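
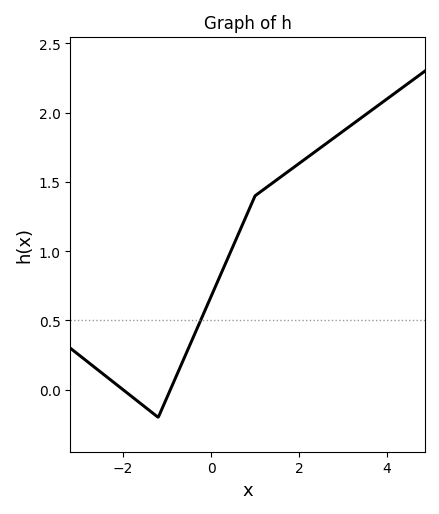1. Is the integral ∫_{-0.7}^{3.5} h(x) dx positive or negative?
positive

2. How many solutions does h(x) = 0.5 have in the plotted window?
1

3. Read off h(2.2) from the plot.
1.68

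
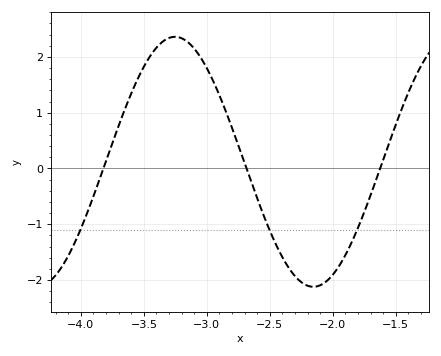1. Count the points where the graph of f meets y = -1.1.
3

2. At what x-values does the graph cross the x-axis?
-3.82, -2.69, -1.62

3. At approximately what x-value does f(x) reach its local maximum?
-3.25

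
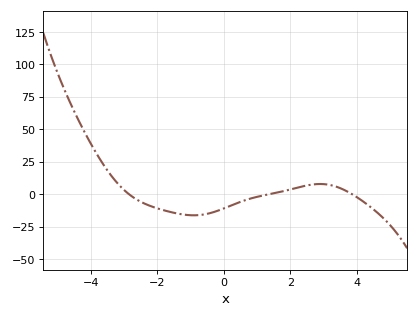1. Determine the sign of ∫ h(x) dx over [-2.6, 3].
negative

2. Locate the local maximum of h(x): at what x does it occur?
2.89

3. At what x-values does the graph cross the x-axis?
-2.85, 1.34, 3.86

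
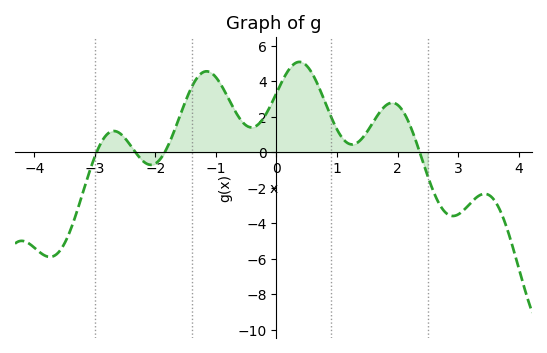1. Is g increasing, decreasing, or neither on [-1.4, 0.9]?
neither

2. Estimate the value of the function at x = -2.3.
-0.137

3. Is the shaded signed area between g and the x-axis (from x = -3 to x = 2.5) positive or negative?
positive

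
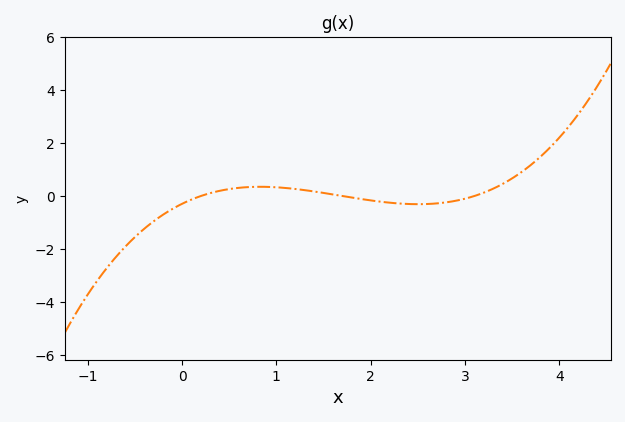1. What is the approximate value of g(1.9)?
-0.2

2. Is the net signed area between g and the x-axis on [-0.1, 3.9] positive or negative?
positive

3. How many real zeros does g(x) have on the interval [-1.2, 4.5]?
3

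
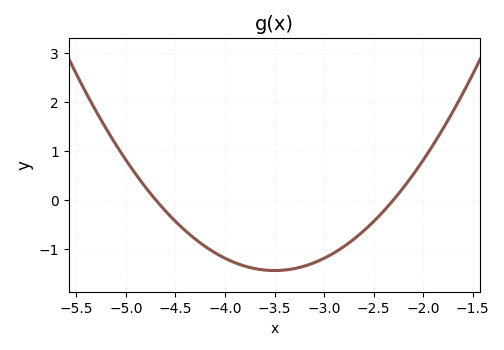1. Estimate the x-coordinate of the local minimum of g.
-3.5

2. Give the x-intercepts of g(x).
-4.7, -2.3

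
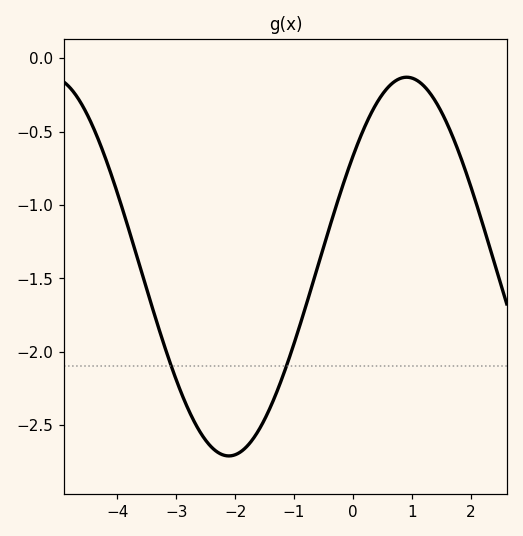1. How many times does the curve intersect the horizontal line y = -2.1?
2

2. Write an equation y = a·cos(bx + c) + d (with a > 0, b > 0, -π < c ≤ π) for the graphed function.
y = 1.29cos(1x - 0.95) - 1.42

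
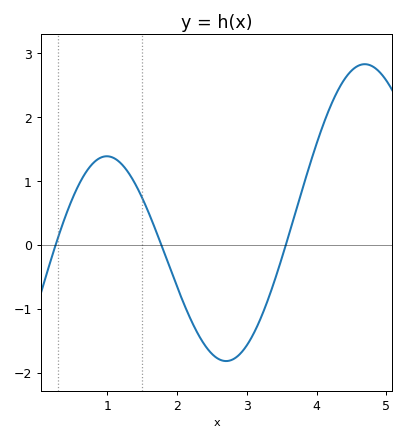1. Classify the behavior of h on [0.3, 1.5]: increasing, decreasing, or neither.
neither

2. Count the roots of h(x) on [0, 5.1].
3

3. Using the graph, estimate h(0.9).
1.36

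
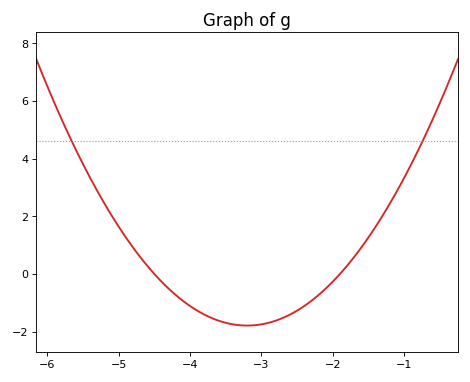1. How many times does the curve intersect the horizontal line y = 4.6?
2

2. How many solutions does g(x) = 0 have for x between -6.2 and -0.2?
2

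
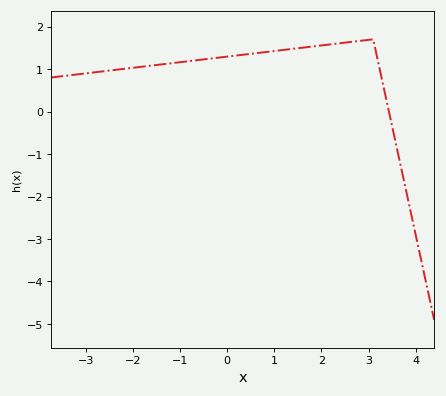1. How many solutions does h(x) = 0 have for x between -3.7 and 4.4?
1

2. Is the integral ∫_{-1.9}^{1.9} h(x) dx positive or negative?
positive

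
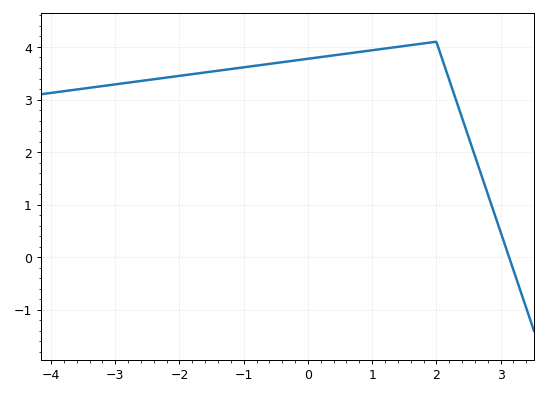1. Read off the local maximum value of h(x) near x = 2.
4.1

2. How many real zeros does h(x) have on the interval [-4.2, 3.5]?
1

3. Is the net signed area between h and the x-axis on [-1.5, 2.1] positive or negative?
positive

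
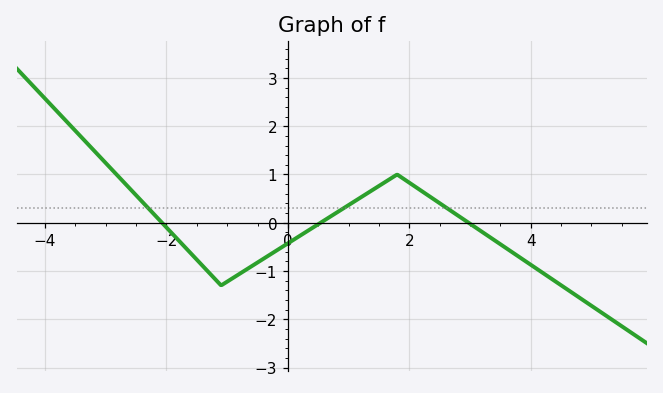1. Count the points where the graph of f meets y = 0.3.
3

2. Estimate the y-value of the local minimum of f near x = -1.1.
-1.3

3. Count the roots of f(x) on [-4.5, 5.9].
3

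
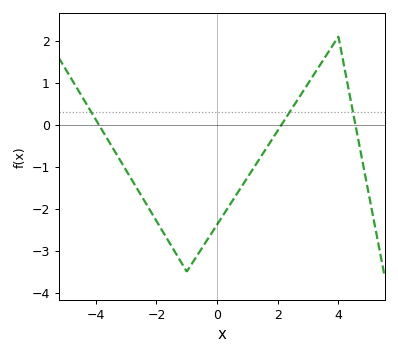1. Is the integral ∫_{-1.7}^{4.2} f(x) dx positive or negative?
negative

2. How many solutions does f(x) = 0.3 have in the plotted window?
3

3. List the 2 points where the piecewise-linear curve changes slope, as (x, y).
(-1, -3.5); (4, 2.1)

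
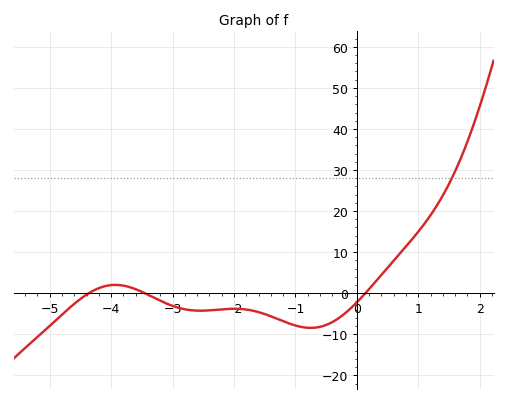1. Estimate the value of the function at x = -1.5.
-5.09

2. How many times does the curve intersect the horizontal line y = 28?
1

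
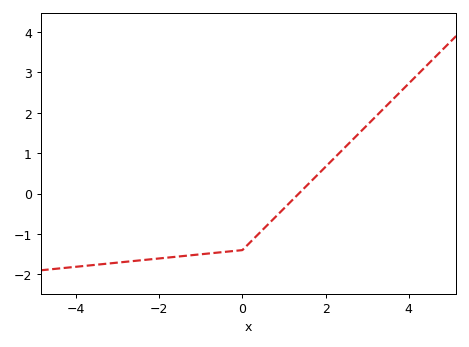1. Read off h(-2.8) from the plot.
-1.69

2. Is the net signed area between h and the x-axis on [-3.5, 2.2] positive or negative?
negative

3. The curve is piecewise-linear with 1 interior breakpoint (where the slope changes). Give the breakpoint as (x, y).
(0, -1.4)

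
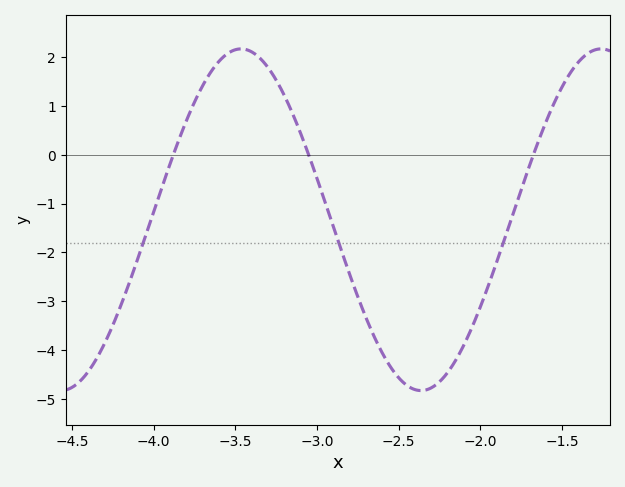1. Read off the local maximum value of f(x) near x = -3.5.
2.2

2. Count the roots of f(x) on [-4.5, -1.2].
3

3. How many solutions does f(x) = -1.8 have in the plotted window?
3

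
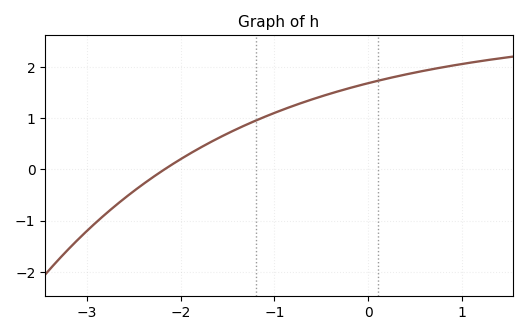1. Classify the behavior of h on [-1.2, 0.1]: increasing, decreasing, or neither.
increasing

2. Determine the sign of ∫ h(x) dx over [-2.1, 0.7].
positive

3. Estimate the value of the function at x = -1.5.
0.698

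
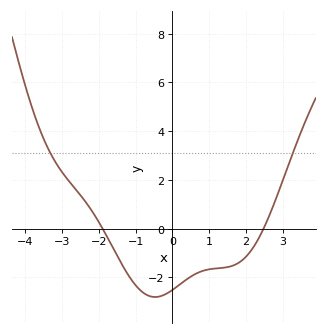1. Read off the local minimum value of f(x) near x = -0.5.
-2.8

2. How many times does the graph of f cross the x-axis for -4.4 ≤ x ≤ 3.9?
2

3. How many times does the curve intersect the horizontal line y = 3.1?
2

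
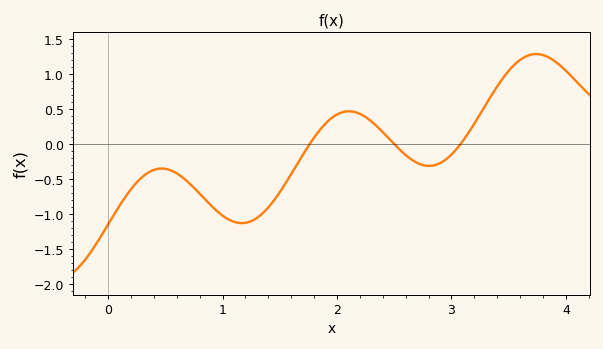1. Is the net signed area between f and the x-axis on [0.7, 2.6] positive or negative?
negative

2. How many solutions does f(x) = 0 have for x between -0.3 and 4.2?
3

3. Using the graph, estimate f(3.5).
1.05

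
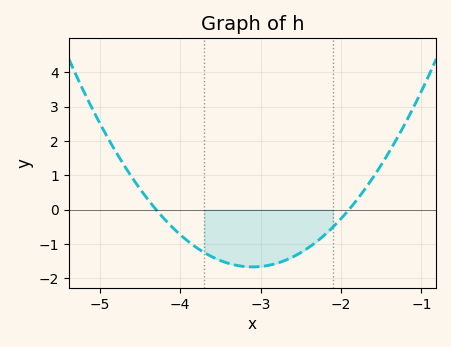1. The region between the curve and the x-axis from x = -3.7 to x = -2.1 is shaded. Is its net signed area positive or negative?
negative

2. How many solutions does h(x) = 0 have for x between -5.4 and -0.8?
2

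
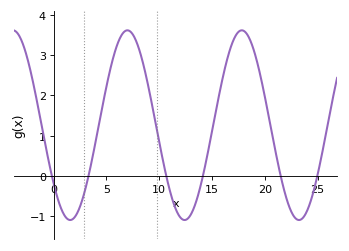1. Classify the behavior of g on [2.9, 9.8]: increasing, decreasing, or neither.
neither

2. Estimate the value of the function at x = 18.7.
3.3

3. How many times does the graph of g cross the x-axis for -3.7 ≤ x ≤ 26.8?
6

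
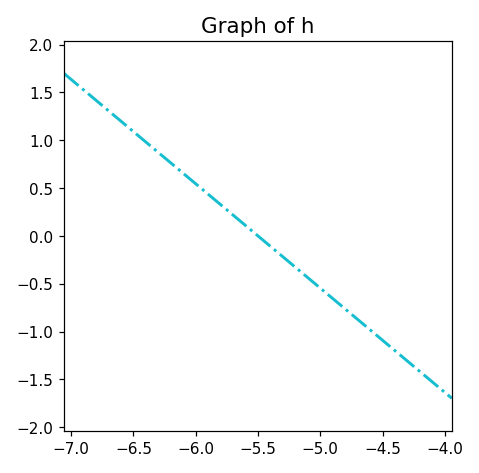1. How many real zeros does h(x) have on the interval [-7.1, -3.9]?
1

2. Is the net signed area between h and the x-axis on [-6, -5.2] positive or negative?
positive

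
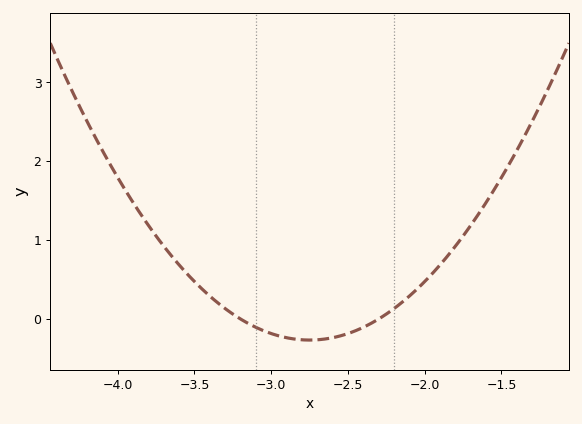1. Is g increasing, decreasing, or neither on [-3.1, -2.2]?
neither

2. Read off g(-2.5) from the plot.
-0.185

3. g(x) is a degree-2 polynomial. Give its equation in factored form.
y = 1.32(x + 3.2)(x + 2.3)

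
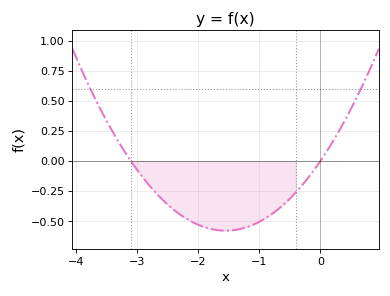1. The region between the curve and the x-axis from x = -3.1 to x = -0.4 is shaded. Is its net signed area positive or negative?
negative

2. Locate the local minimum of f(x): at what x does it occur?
-1.6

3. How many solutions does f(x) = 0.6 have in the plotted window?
2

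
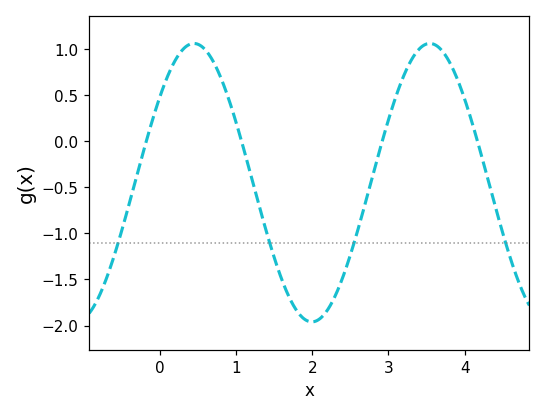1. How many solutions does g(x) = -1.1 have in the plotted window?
4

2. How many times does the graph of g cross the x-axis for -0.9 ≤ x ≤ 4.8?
4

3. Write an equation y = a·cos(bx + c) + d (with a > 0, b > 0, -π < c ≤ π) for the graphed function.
y = 1.51cos(2.03x - 0.91) - 0.45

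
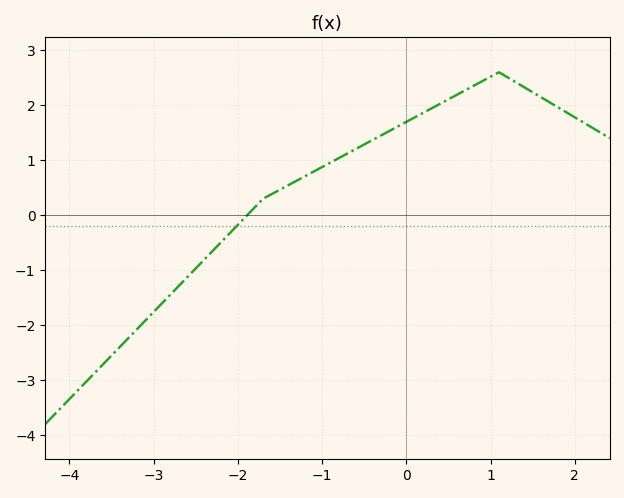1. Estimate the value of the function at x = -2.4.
-0.809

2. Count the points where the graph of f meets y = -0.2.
1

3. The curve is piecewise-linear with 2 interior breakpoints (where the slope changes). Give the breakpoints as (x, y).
(-1.7, 0.3); (1.1, 2.6)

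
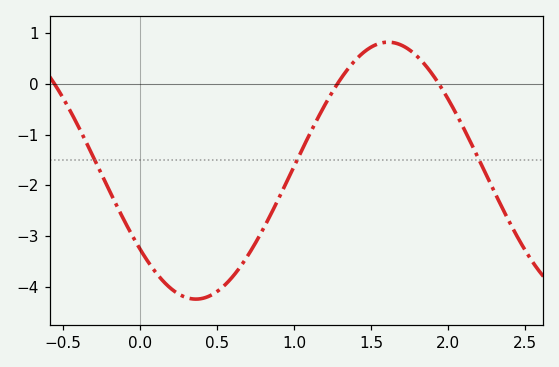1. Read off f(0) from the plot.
-3.24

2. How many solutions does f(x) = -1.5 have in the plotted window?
3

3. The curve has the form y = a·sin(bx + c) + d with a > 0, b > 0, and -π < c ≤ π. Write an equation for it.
y = 2.53sin(2.52x - 2.49) - 1.71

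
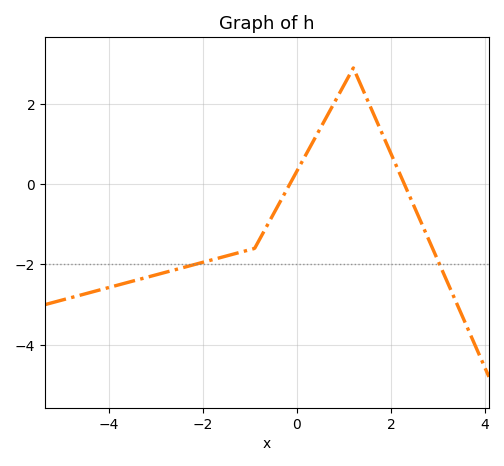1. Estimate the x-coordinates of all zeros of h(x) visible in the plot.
-0.153, 2.29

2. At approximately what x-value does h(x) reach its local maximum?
1.2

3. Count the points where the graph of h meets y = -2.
2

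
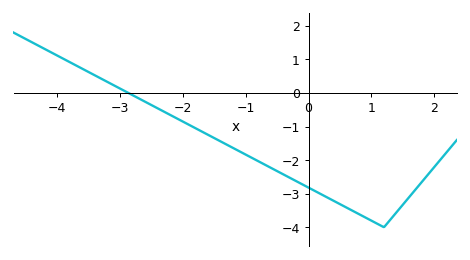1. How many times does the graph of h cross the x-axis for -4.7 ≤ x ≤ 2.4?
1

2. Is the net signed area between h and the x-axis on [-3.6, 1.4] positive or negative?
negative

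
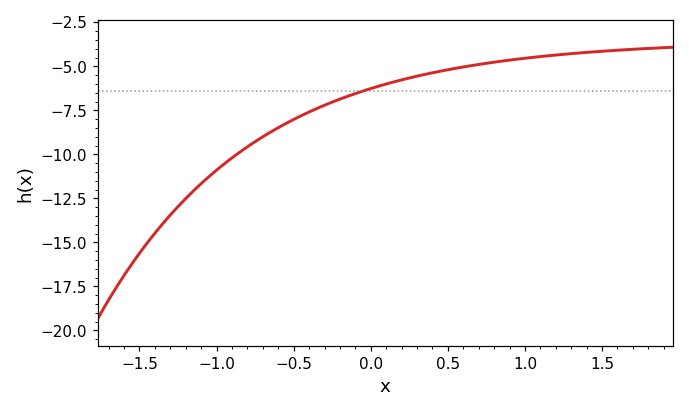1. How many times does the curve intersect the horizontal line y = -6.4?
1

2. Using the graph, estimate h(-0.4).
-7.6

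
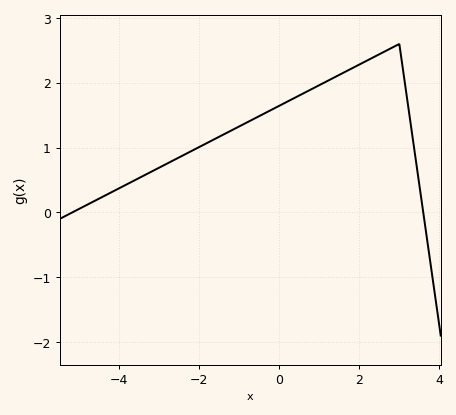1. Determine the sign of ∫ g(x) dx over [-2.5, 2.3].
positive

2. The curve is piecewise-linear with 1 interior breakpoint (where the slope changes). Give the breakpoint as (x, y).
(3, 2.6)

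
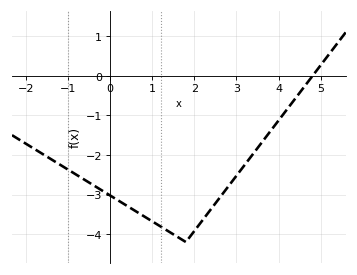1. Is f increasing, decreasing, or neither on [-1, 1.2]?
decreasing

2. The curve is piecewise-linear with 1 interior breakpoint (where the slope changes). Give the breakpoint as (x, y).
(1.8, -4.2)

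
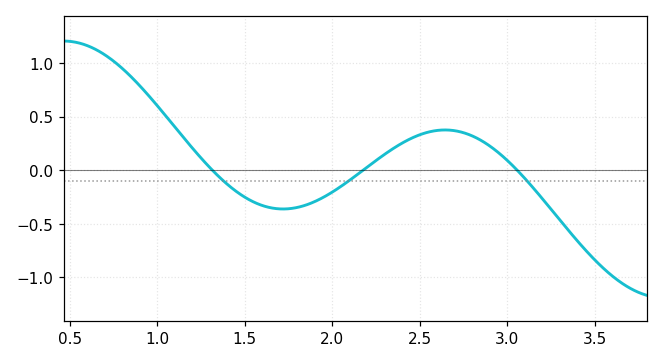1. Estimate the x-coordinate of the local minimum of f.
1.72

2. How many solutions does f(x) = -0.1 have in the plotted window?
3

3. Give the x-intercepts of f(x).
1.31, 2.18, 3.06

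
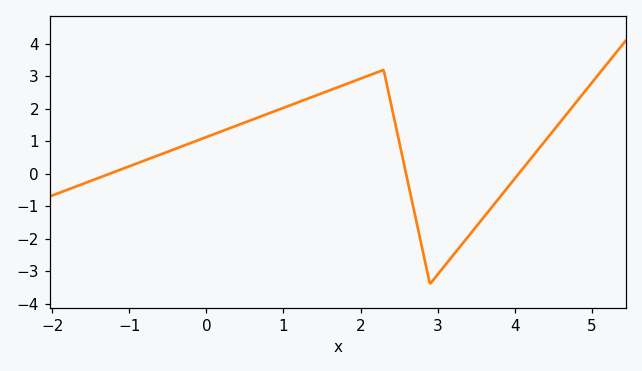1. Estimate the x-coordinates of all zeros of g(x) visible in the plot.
-1.3, 2.6, 4.1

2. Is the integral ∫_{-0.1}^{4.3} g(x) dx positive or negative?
positive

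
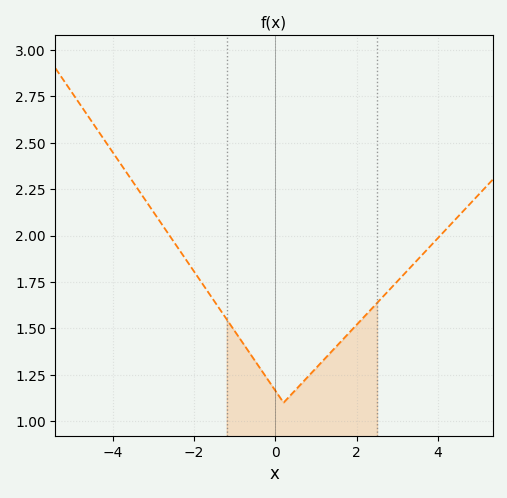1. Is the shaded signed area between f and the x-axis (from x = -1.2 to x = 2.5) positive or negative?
positive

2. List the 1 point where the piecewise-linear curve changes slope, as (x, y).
(0.2, 1.1)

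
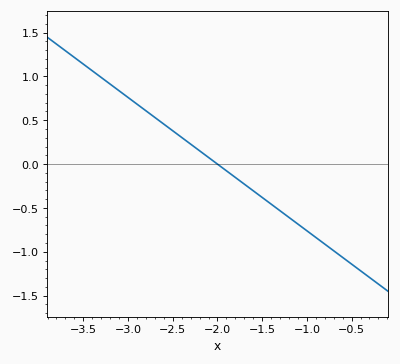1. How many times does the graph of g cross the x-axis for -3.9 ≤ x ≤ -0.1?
1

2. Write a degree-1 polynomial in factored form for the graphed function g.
y = -0.76(x + 2)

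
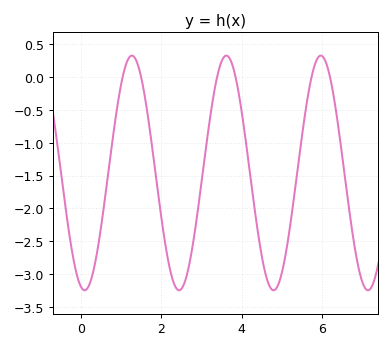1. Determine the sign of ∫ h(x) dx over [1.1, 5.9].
negative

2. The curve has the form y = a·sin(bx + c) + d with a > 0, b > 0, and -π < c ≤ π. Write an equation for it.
y = 1.79sin(2.67x - 1.8) - 1.46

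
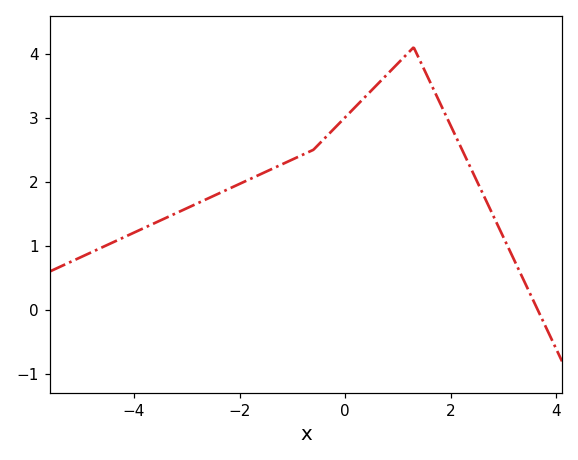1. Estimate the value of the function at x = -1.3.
2.23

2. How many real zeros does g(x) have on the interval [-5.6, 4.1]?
1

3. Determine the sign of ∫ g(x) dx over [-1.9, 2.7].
positive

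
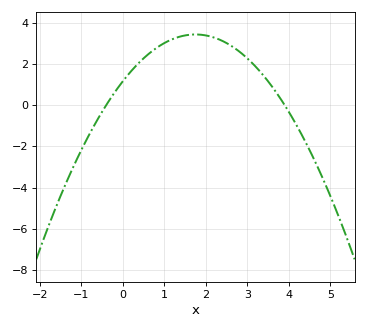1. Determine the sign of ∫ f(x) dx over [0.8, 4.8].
positive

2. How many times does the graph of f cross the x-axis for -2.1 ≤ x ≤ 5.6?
2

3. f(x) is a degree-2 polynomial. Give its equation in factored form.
y = -0.74(x + 0.4)(x - 3.9)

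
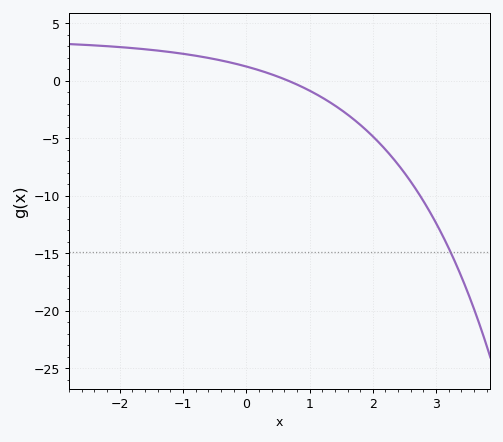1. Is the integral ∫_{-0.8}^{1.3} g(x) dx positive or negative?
positive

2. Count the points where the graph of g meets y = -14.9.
1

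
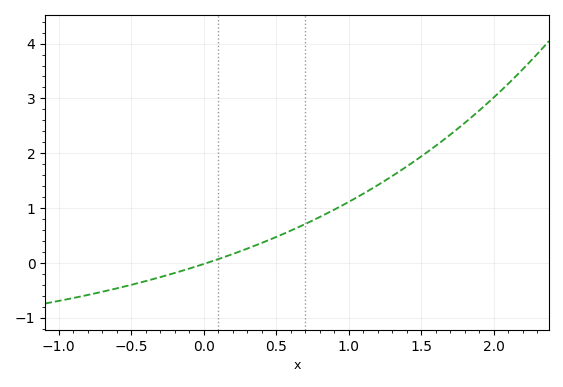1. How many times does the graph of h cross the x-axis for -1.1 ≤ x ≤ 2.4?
1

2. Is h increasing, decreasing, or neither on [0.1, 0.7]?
increasing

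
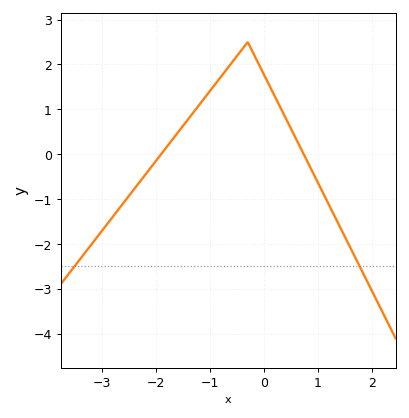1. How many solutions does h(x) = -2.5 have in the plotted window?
2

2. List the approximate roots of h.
-1.9, 0.7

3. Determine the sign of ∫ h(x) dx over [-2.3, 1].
positive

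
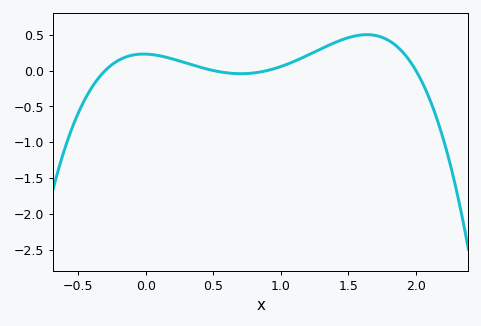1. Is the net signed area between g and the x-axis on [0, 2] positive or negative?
positive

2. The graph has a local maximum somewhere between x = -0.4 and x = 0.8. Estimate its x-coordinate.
-0.016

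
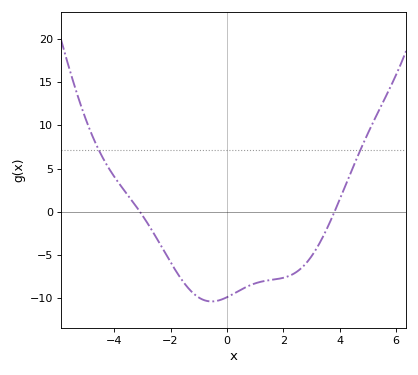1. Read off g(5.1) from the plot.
9.5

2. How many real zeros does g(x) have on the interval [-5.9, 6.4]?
2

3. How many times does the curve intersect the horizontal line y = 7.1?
2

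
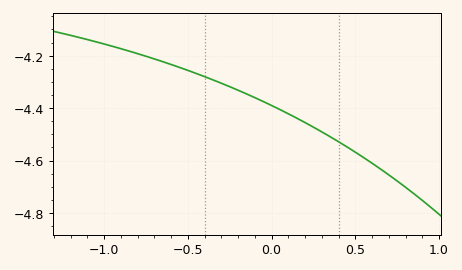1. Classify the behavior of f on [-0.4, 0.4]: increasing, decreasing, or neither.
decreasing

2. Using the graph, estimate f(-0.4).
-4.28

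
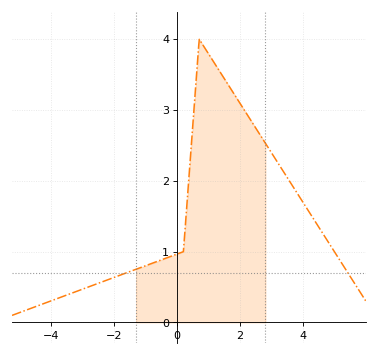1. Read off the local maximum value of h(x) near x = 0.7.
4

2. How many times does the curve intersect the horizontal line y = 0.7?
2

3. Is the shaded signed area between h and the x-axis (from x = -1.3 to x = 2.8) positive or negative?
positive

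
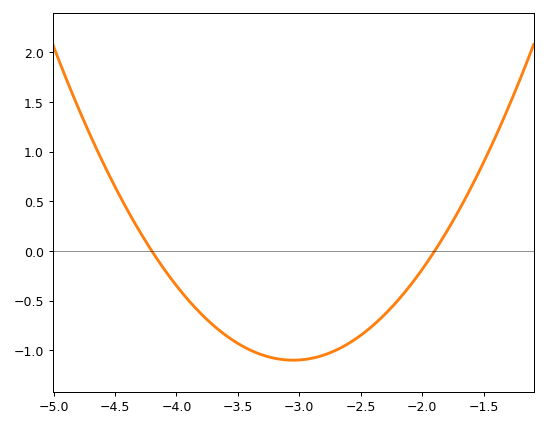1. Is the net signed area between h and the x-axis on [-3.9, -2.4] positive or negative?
negative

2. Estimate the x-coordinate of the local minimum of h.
-3.05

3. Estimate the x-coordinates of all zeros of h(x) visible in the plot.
-4.2, -1.9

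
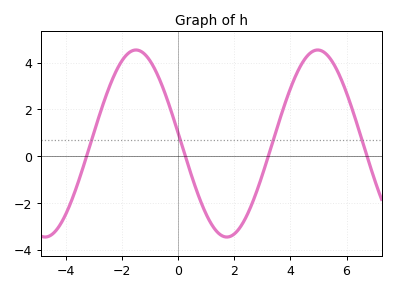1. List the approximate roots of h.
-3.2, 0.2, 3.2, 6.8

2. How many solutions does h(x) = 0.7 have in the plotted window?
4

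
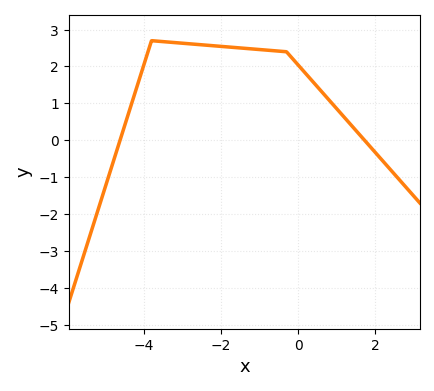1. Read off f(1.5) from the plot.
0.266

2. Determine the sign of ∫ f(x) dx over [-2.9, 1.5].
positive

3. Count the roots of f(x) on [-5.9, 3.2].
2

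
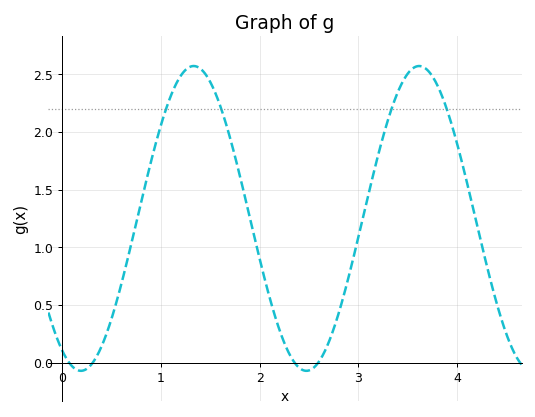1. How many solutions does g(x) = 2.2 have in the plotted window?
4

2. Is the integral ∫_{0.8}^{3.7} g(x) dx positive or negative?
positive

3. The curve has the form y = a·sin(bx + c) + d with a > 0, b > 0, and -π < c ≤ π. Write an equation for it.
y = 1.32sin(2.8x - 2.1) + 1.25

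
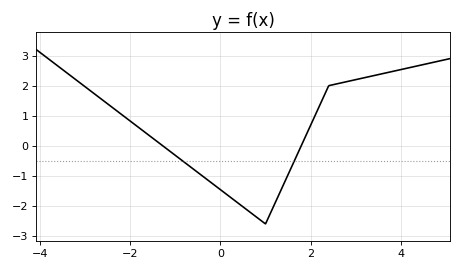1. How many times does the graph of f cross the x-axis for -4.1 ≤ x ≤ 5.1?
2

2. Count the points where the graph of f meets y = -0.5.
2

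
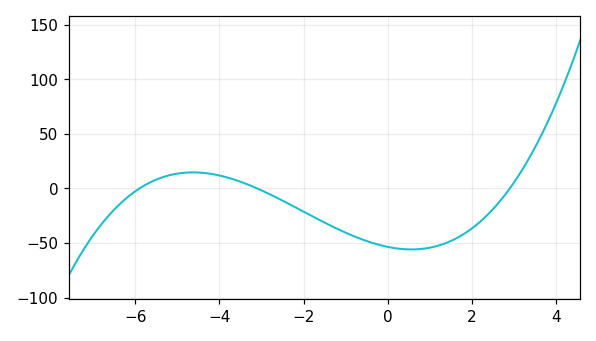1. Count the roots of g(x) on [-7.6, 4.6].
3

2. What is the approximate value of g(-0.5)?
-50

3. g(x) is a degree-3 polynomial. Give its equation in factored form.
y = 1.01(x + 5.9)(x + 3.1)(x - 2.9)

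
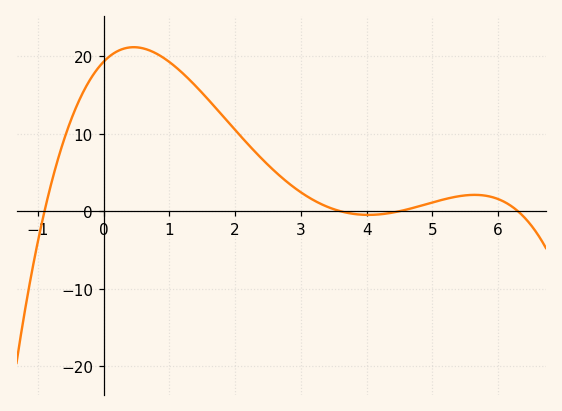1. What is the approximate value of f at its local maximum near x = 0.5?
21.2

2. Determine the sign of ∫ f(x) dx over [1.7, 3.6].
positive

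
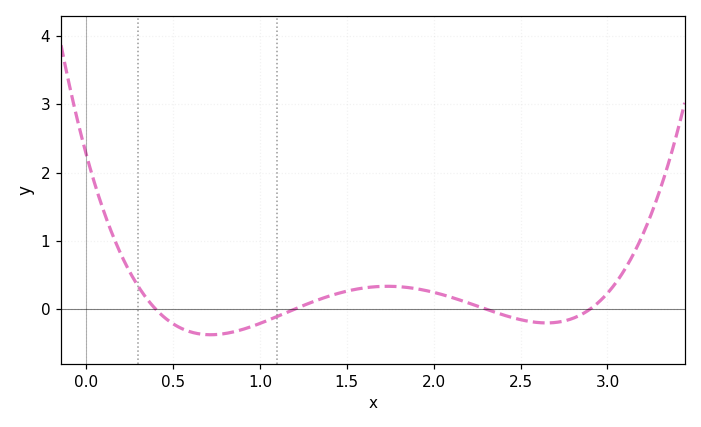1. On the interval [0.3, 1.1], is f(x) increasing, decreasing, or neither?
neither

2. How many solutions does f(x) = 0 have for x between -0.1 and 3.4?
4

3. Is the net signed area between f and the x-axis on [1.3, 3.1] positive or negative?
positive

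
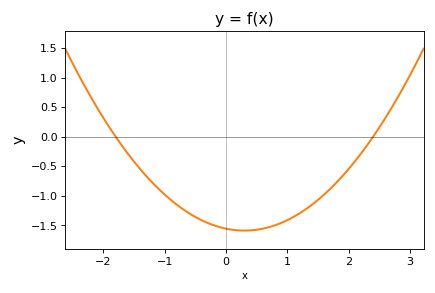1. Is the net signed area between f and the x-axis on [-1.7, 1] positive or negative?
negative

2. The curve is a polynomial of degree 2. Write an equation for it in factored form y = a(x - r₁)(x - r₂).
y = 0.36(x + 1.8)(x - 2.4)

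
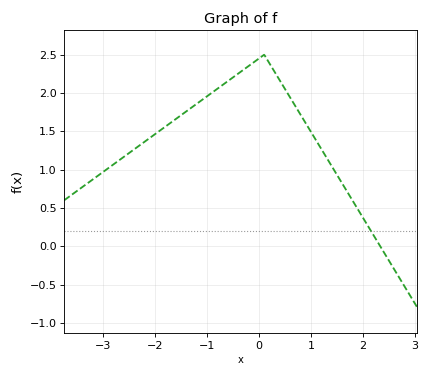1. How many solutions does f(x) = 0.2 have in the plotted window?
1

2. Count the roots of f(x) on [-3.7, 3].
1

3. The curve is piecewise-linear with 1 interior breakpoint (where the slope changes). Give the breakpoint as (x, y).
(0.1, 2.5)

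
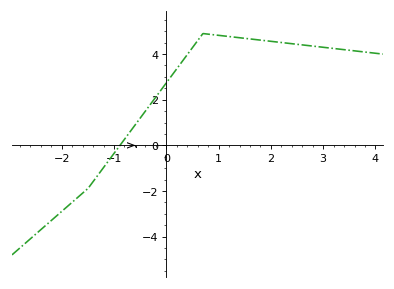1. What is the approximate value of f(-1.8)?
-2.5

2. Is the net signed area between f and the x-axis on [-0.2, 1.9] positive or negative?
positive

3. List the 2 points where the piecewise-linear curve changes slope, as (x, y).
(-1.5, -1.9); (0.7, 4.9)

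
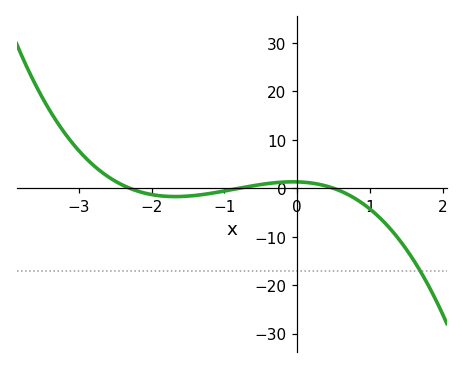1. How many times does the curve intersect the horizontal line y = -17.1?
1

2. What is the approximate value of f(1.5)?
-13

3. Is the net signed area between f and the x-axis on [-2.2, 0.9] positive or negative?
negative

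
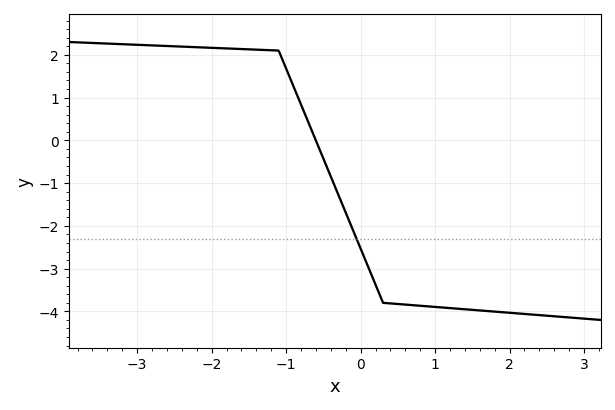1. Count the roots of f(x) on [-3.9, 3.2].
1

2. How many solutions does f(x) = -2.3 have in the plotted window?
1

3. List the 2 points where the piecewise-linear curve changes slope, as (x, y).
(-1.1, 2.1); (0.3, -3.8)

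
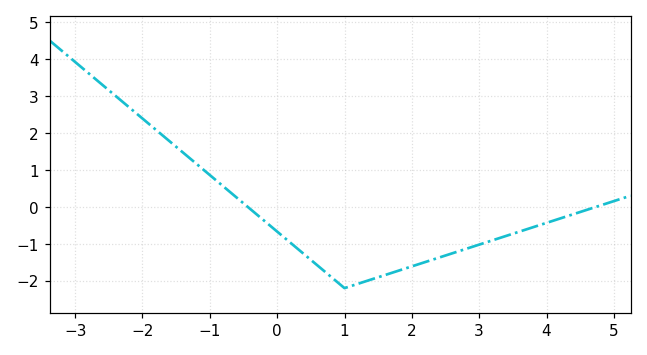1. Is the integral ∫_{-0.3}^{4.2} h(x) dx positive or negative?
negative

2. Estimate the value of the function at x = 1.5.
-1.9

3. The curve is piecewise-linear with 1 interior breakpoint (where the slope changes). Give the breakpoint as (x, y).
(1, -2.2)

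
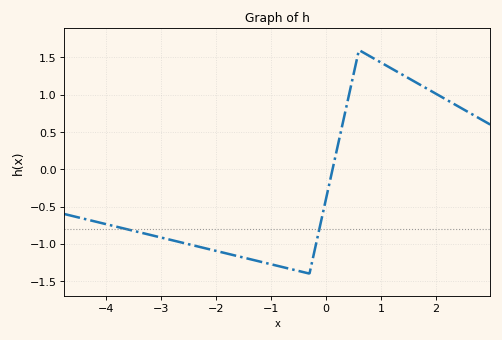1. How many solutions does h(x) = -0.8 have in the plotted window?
2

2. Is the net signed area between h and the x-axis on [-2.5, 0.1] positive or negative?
negative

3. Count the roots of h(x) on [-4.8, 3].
1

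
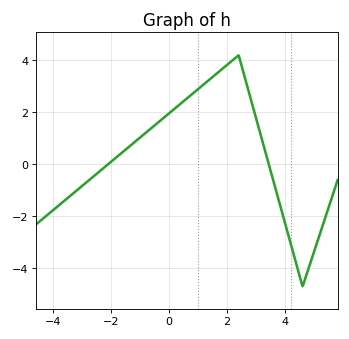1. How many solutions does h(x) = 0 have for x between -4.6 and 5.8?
2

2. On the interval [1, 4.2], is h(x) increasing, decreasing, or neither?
neither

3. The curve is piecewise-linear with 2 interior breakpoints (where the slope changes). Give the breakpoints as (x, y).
(2.4, 4.2); (4.6, -4.7)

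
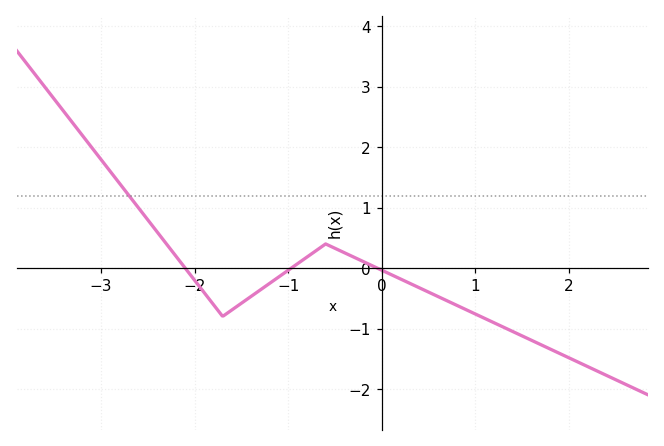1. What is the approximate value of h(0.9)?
-0.686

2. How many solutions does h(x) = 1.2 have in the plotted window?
1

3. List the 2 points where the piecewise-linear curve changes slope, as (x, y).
(-1.7, -0.8); (-0.6, 0.4)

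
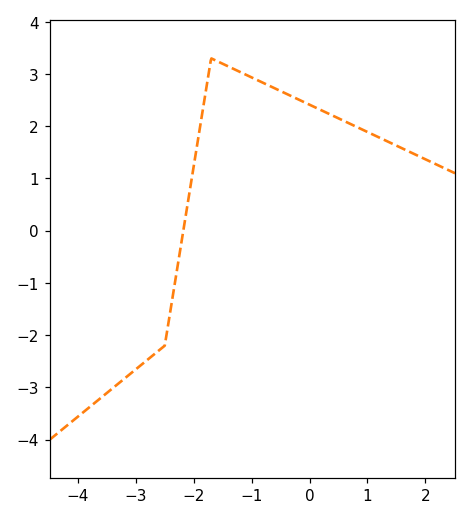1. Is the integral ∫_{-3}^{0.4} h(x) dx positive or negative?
positive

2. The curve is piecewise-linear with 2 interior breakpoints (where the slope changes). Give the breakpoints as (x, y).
(-2.5, -2.2); (-1.7, 3.3)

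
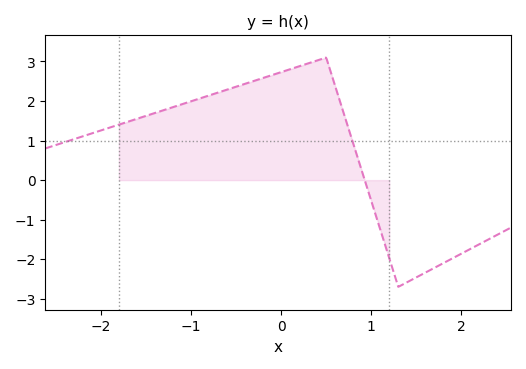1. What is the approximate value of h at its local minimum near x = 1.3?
-2.7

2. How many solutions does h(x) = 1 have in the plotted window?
2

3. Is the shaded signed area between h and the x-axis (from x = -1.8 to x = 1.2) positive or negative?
positive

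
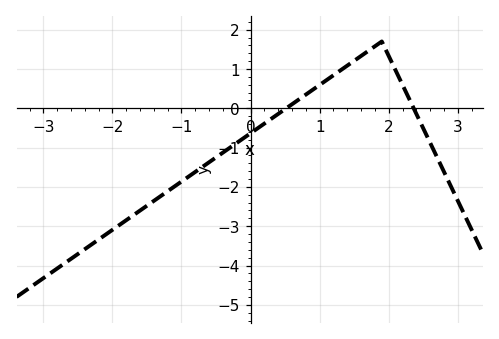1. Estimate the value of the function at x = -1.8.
-2.85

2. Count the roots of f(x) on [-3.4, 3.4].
2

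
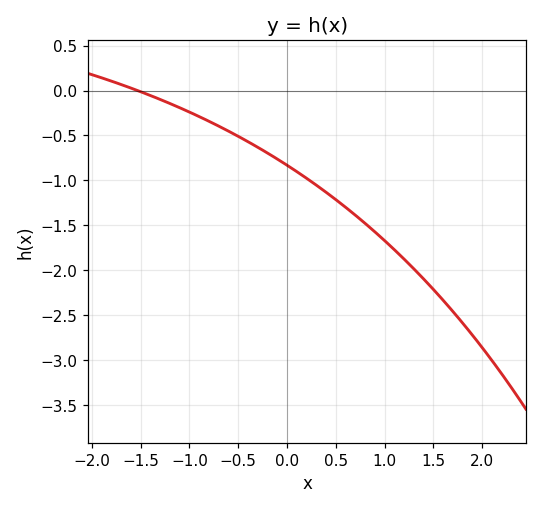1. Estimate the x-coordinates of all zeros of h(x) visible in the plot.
-1.53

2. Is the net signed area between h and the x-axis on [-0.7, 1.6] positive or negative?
negative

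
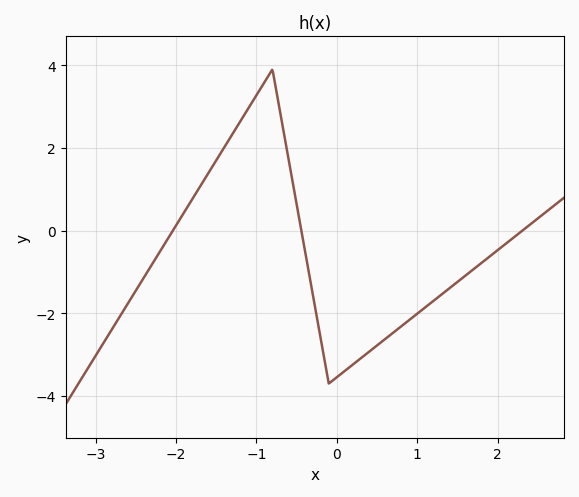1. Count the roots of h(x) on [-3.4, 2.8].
3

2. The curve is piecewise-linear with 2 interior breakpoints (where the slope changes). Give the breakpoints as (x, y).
(-0.8, 3.9); (-0.1, -3.7)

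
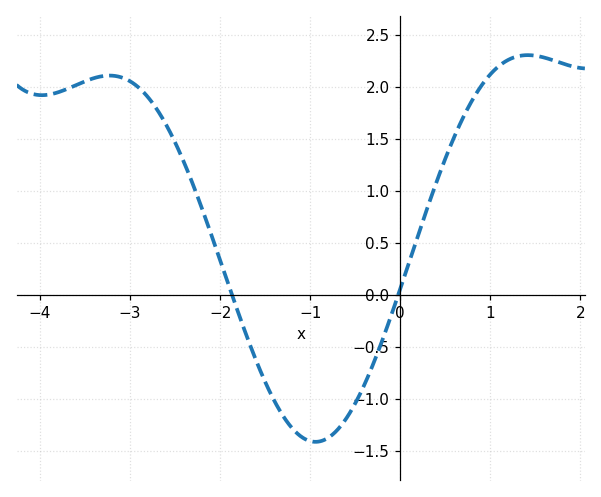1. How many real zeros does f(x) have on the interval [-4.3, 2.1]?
2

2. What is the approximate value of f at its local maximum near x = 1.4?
2.3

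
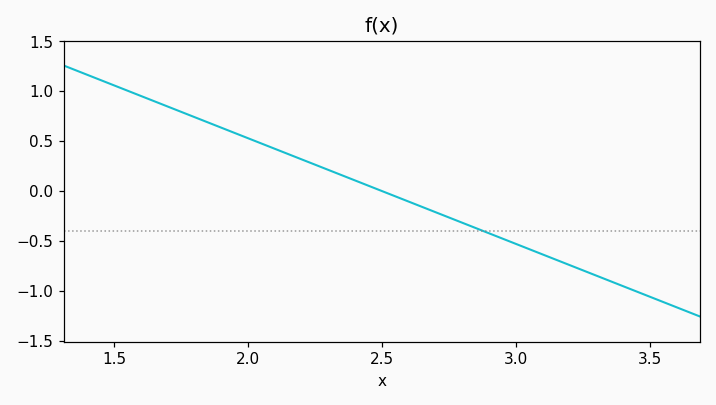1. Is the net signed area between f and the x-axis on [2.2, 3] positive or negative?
negative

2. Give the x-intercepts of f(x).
2.5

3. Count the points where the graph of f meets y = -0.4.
1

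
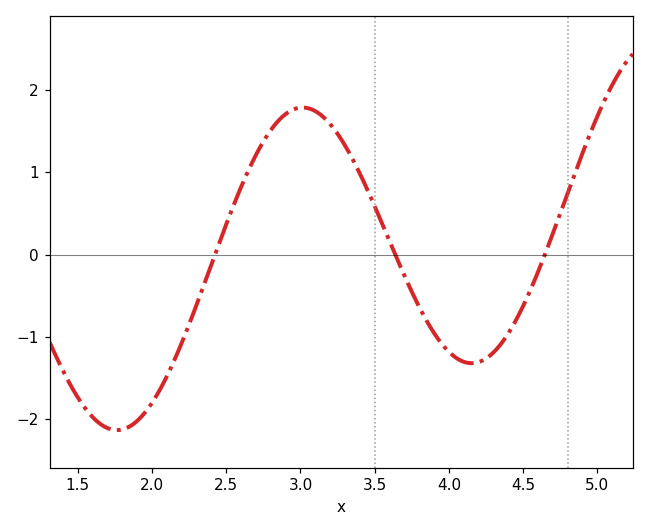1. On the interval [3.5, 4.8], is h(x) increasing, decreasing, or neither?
neither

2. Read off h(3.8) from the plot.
-0.6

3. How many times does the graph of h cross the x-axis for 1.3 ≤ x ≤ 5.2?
3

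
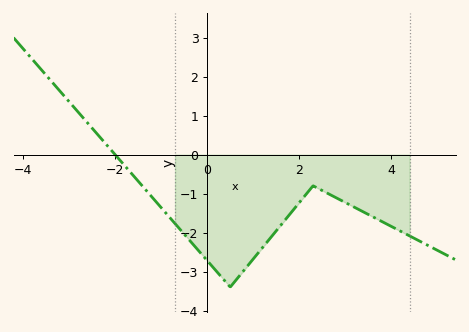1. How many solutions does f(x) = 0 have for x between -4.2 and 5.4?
1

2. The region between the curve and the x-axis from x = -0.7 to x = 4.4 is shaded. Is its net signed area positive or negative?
negative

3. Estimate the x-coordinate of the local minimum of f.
0.4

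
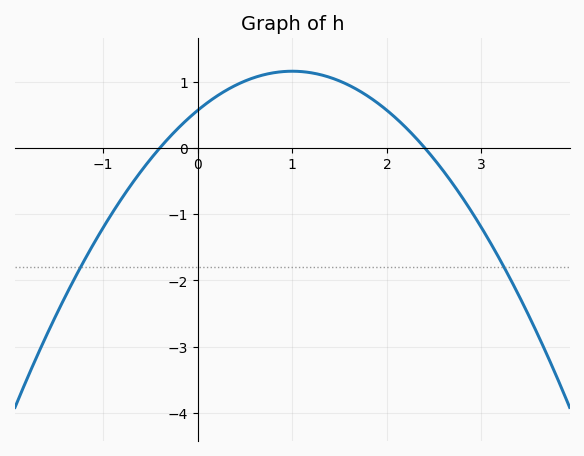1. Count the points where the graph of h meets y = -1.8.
2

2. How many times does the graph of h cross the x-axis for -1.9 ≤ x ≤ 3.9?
2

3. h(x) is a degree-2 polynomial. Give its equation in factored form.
y = -0.59(x + 0.4)(x - 2.4)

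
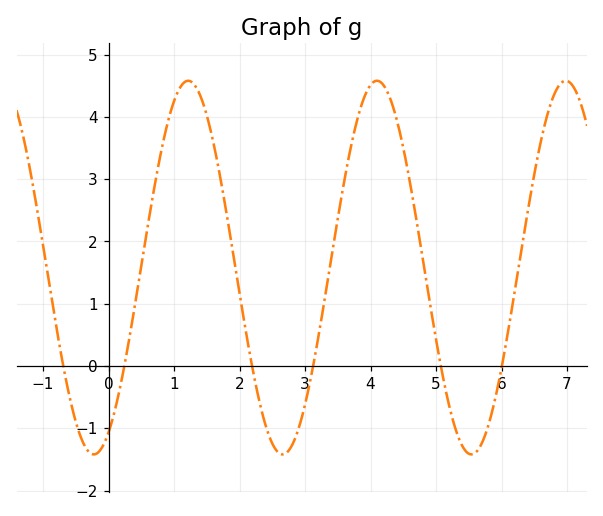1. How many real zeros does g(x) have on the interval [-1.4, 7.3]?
6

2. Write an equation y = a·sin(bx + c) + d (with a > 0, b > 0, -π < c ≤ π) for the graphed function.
y = 3sin(2.18x - 1.08) + 1.58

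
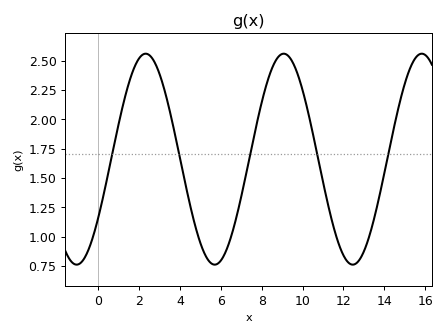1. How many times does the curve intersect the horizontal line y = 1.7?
5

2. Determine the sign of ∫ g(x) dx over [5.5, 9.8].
positive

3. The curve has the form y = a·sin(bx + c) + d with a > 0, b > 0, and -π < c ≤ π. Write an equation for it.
y = 0.9sin(0.93x - 0.592) + 1.66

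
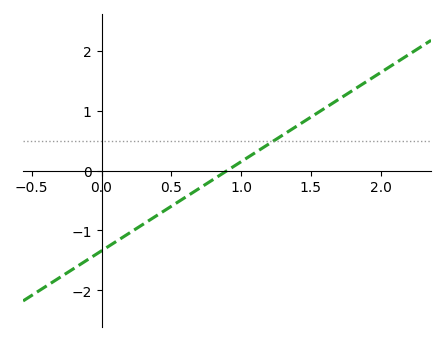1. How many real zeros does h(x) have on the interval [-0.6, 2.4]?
1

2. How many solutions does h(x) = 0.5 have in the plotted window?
1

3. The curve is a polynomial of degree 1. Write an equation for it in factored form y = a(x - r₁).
y = 1.49(x - 0.9)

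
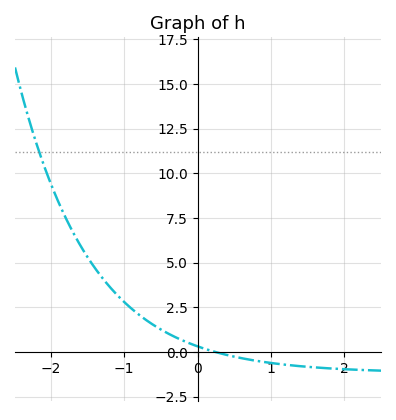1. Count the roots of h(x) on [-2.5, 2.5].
1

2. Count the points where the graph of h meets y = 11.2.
1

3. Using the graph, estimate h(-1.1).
3.2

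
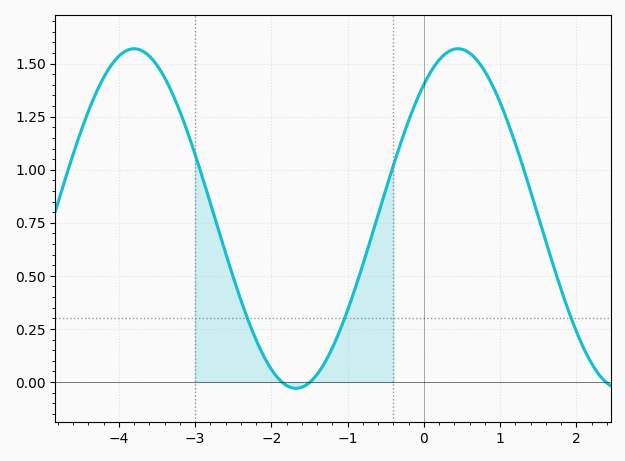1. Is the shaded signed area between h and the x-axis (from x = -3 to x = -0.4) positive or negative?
positive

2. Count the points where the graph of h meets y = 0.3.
3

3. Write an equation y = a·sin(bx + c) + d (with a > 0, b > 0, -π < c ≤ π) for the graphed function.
y = 0.8sin(1.48x + 0.91) + 0.77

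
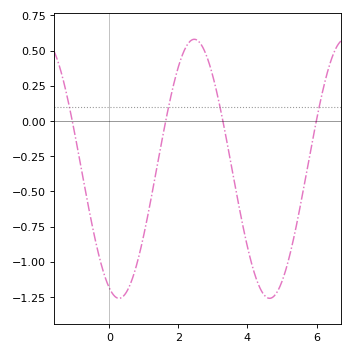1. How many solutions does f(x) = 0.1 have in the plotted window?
4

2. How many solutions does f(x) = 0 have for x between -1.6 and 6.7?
4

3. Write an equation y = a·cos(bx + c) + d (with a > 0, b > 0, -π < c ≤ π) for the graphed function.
y = 0.92cos(1.44x + 2.74) - 0.34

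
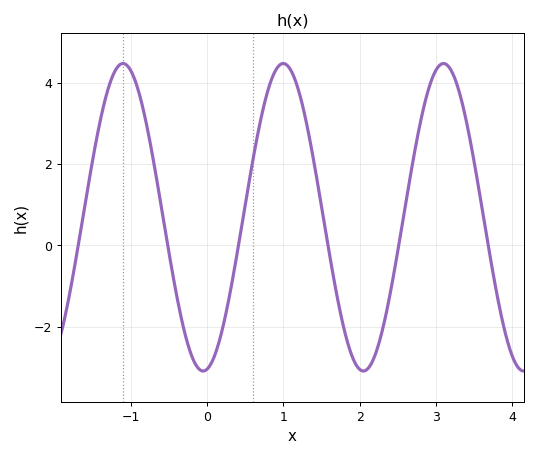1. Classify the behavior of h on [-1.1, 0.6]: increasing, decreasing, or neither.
neither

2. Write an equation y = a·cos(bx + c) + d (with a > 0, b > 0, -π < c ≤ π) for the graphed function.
y = 3.78cos(2.99x - 2.98) + 0.69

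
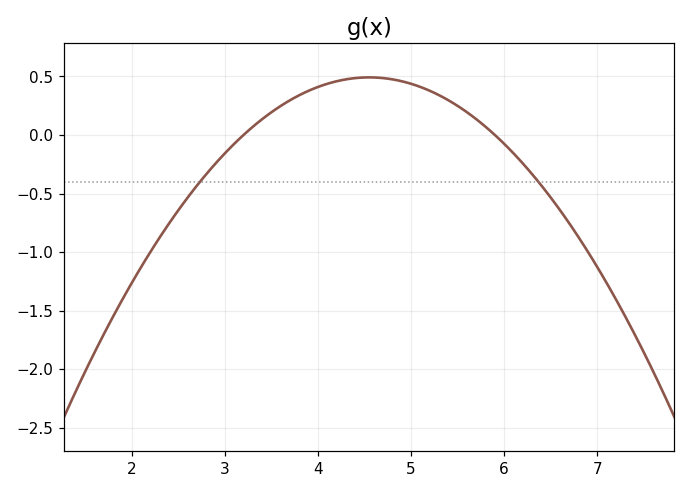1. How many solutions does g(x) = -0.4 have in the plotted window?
2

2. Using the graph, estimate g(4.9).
0.45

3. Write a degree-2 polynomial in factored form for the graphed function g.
y = -0.27(x - 3.2)(x - 5.9)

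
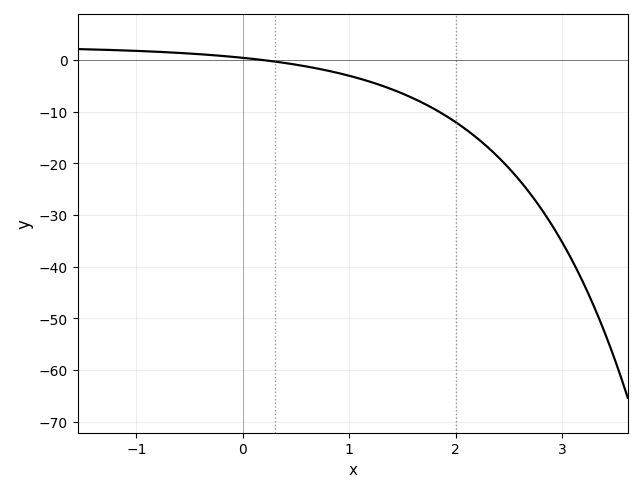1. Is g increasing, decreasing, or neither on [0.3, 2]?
decreasing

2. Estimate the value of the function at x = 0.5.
-0.902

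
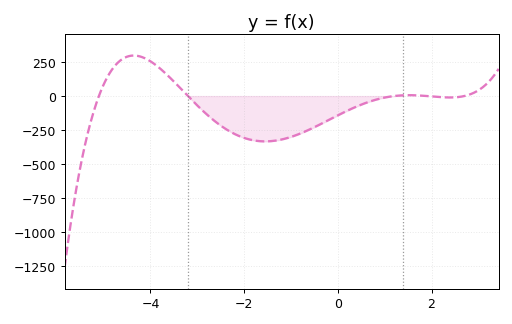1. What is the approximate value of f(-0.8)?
-275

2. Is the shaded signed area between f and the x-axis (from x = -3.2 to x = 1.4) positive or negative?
negative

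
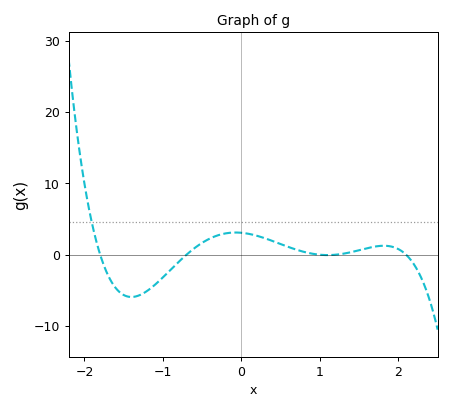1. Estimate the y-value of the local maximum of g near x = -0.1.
3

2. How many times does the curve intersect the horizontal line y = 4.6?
1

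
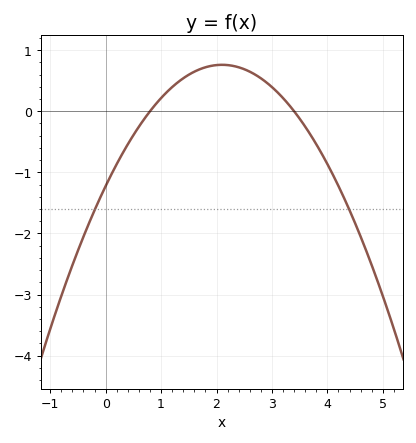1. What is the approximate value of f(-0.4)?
-2.1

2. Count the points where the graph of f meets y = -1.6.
2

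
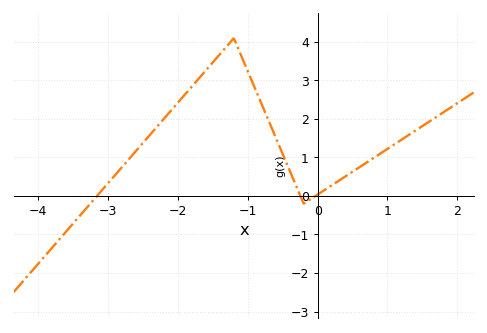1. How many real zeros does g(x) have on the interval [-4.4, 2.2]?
3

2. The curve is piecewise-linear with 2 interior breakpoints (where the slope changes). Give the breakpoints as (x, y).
(-1.2, 4.1); (-0.2, -0.2)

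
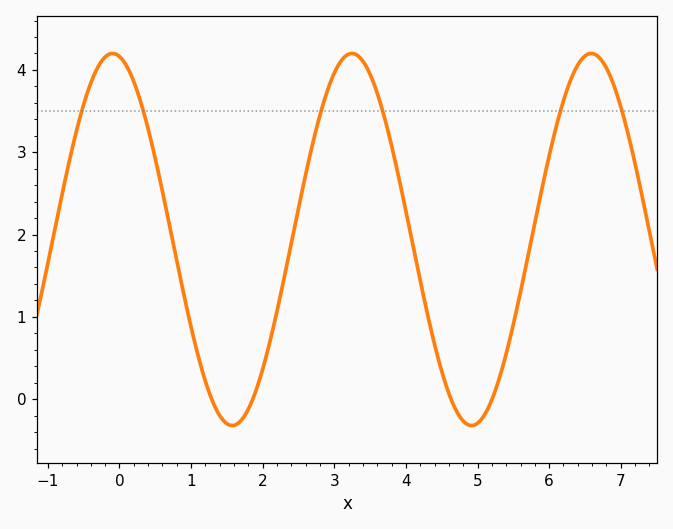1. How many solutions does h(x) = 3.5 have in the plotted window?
6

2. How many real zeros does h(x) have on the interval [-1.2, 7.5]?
4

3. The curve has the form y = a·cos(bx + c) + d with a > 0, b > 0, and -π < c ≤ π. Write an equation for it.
y = 2.26cos(1.88x + 0.182) + 1.94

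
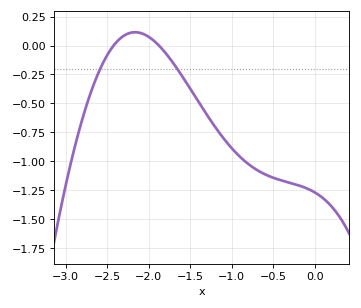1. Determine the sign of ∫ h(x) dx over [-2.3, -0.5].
negative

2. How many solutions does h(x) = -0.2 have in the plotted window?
2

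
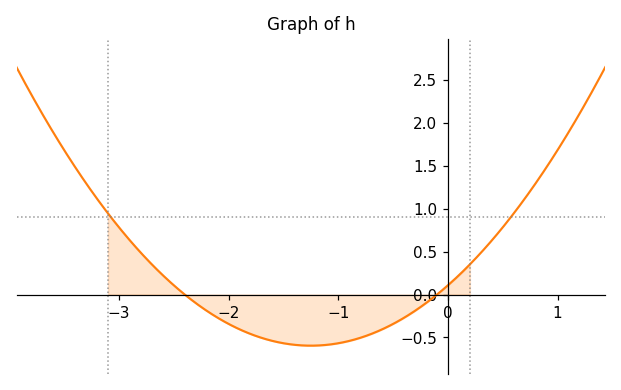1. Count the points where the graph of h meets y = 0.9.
2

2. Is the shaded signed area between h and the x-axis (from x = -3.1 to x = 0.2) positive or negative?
negative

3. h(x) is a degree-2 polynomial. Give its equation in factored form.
y = 0.45(x + 2.4)(x + 0.1)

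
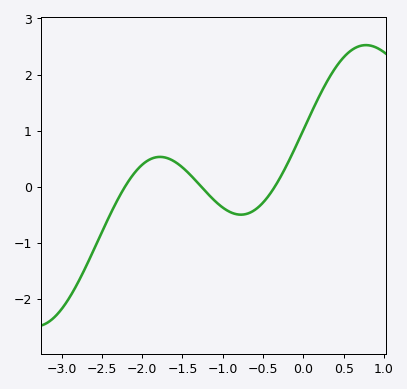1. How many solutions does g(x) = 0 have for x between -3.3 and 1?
3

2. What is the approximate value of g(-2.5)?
-0.809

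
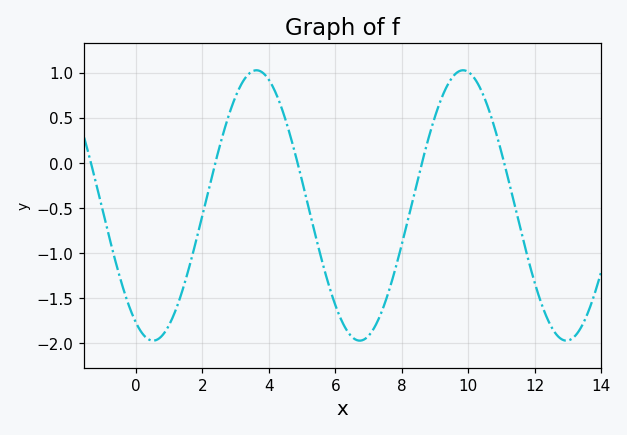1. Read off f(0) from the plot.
-1.75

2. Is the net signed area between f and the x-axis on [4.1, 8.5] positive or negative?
negative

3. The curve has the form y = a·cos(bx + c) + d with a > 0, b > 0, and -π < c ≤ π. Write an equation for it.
y = 1.5cos(1x + 2.6) - 0.47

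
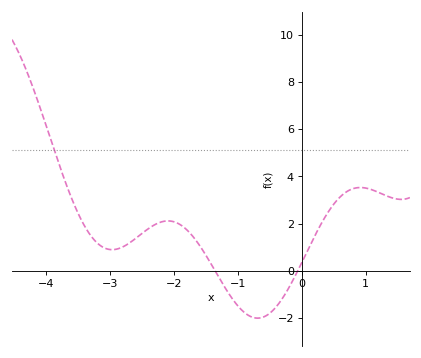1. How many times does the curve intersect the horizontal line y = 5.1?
1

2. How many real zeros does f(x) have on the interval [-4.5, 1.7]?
2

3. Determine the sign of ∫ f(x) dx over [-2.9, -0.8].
positive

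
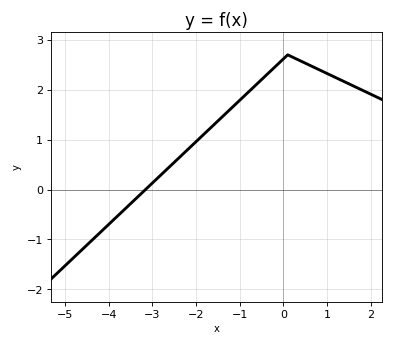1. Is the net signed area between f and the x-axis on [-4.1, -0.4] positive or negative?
positive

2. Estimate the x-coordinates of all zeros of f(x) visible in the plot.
-3.16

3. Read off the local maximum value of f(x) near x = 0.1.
2.7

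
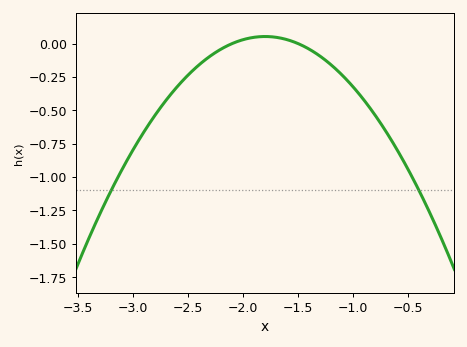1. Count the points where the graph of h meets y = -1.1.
2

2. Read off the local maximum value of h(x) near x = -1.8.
0.06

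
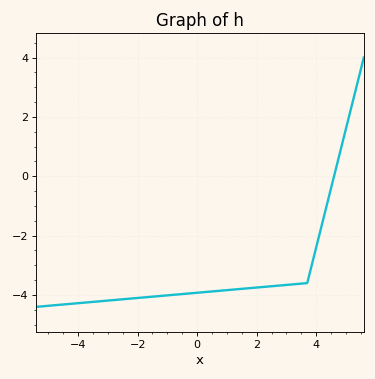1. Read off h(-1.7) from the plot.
-4.07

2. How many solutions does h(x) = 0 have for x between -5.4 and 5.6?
1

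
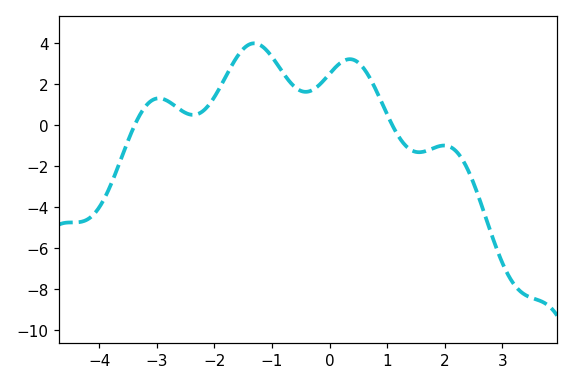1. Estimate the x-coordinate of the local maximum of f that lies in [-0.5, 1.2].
0.35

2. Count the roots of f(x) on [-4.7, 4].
2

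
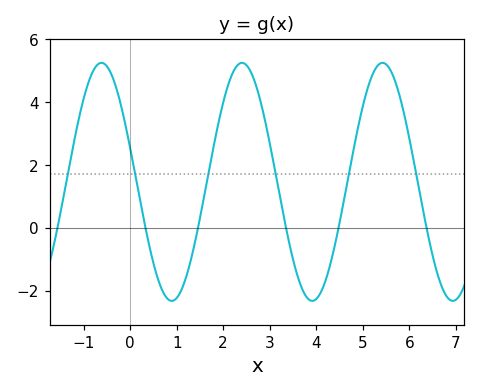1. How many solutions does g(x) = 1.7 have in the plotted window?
6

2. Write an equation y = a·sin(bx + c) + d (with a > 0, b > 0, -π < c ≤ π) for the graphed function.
y = 3.79sin(2.08x + 2.85) + 1.46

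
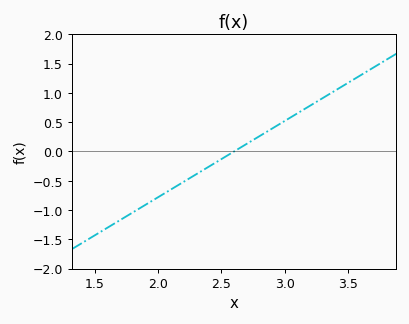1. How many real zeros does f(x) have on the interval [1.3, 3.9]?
1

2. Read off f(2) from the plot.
-0.78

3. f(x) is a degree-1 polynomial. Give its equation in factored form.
y = 1.3(x - 2.6)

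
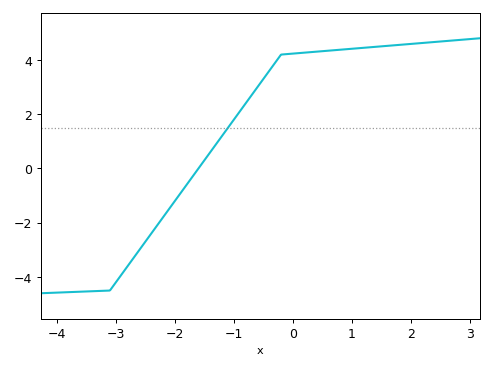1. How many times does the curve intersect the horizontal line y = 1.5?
1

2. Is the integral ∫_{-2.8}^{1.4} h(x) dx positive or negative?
positive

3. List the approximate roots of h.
-1.6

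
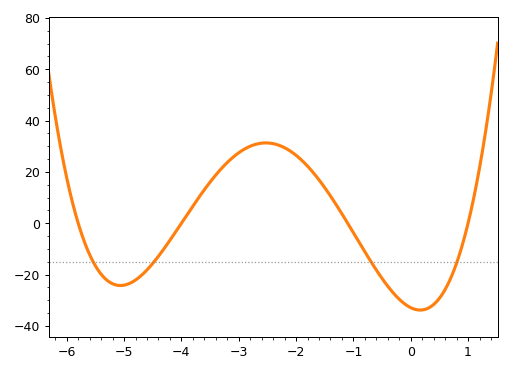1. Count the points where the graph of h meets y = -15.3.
4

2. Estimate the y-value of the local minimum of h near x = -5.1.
-24.3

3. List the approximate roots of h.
-5.8, -4, -1.1, 1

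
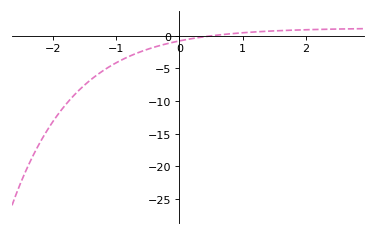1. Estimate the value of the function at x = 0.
-1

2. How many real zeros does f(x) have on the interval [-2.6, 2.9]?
1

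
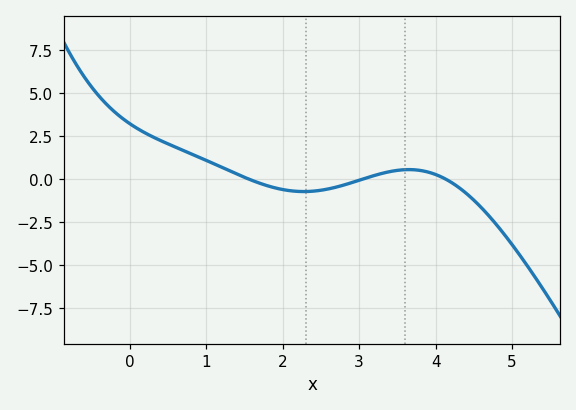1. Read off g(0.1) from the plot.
3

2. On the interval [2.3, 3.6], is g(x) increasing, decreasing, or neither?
increasing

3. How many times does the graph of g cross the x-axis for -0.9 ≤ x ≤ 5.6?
3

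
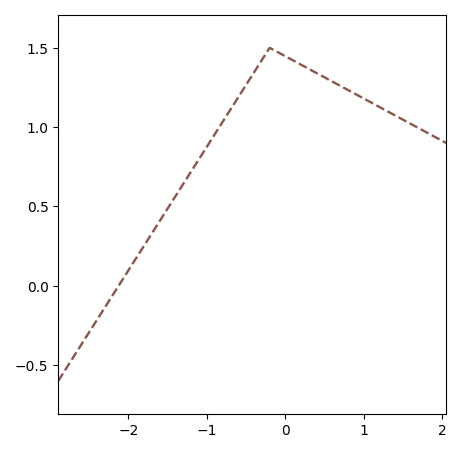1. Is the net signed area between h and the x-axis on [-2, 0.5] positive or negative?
positive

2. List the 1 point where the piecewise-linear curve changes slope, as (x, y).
(-0.2, 1.5)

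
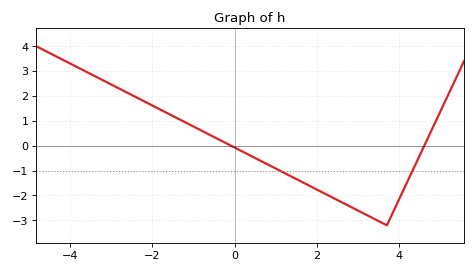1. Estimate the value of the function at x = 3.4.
-2.95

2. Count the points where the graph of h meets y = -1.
2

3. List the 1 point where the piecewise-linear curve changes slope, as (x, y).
(3.7, -3.2)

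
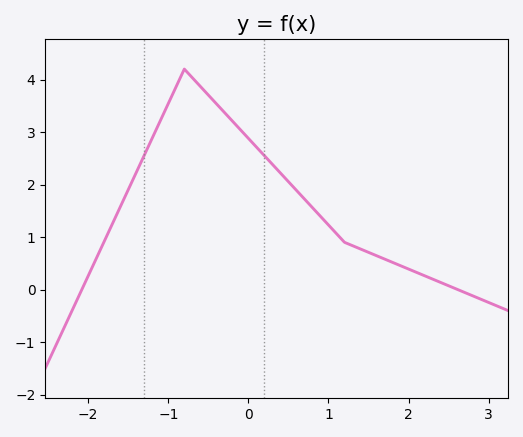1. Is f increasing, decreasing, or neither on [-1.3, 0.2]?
neither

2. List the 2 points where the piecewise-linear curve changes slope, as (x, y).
(-0.8, 4.2); (1.2, 0.9)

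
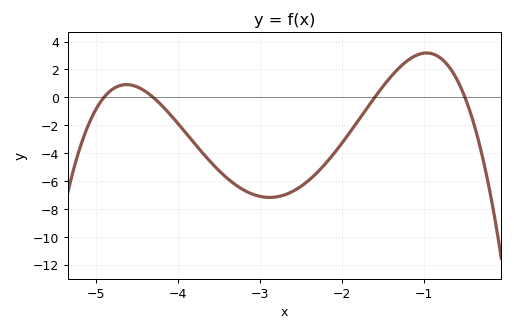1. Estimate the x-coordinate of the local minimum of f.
-2.88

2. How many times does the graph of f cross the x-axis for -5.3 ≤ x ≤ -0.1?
4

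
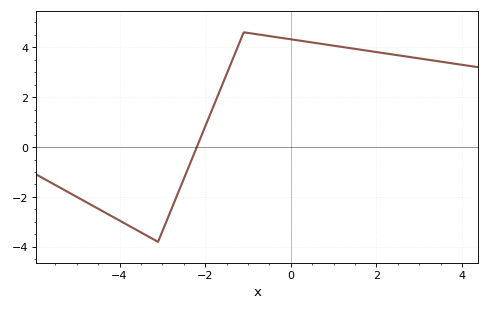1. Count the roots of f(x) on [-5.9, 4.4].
1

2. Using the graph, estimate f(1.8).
3.86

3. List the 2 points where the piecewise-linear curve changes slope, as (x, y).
(-3.1, -3.8); (-1.1, 4.6)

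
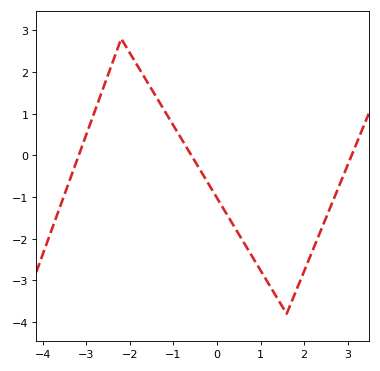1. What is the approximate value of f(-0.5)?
-0.153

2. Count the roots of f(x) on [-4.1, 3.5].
3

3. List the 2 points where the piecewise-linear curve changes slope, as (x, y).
(-2.2, 2.8); (1.6, -3.8)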